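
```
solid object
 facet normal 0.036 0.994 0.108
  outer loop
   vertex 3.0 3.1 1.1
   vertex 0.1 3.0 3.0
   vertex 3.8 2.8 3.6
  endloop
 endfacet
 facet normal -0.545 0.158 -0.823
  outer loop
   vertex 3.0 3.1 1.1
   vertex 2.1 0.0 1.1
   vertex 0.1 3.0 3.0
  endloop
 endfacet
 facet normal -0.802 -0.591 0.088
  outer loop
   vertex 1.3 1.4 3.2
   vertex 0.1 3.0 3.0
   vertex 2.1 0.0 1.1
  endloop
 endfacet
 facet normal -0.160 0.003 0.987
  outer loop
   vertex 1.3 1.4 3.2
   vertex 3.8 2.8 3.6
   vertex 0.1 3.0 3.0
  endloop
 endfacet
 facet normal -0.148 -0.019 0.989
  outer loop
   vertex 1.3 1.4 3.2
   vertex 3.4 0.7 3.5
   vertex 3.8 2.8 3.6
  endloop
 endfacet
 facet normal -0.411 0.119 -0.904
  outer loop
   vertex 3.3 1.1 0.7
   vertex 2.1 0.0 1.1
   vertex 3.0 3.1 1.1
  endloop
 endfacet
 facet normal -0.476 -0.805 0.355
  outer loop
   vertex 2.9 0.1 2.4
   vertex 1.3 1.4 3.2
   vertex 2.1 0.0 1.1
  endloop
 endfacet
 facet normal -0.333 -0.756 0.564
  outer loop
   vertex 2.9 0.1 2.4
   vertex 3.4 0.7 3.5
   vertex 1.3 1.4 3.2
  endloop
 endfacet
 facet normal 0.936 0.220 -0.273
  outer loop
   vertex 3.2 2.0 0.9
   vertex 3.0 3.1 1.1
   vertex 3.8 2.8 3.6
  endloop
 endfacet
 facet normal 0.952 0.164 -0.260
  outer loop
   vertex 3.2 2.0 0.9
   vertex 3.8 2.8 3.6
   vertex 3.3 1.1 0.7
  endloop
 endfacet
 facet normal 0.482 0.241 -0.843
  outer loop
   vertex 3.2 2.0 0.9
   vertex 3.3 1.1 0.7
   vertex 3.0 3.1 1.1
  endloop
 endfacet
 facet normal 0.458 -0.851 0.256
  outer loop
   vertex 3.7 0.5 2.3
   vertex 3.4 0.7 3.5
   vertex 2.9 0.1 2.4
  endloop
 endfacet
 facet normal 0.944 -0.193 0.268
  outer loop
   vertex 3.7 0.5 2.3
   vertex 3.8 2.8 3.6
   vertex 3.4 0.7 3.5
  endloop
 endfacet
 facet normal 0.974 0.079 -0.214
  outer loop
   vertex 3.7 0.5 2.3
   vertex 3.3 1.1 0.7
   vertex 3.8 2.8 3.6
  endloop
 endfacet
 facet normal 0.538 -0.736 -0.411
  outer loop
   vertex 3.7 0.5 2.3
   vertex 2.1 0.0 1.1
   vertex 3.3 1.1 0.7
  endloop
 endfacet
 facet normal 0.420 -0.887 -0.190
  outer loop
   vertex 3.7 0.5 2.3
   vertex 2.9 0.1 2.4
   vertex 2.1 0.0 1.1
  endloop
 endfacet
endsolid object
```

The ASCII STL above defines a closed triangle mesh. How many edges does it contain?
24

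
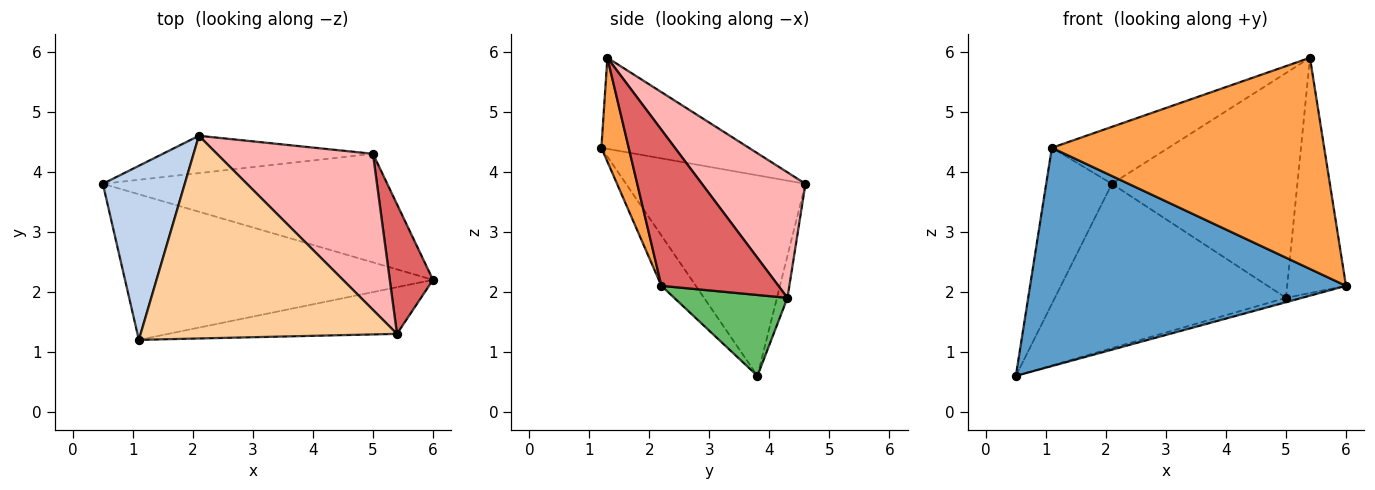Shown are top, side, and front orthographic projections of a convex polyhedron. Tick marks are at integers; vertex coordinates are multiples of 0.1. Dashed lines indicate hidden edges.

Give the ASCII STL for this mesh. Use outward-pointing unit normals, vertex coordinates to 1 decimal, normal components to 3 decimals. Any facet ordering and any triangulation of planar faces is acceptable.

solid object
 facet normal -0.090 -0.829 -0.553
  outer loop
   vertex 1.1 1.2 4.4
   vertex 0.5 3.8 0.6
   vertex 6.0 2.2 2.1
  endloop
 endfacet
 facet normal -0.877 0.321 0.358
  outer loop
   vertex 2.1 4.6 3.8
   vertex 0.5 3.8 0.6
   vertex 1.1 1.2 4.4
  endloop
 endfacet
 facet normal 0.098 -0.972 -0.215
  outer loop
   vertex 5.4 1.3 5.9
   vertex 1.1 1.2 4.4
   vertex 6.0 2.2 2.1
  endloop
 endfacet
 facet normal -0.324 0.256 0.911
  outer loop
   vertex 5.4 1.3 5.9
   vertex 2.1 4.6 3.8
   vertex 1.1 1.2 4.4
  endloop
 endfacet
 facet normal 0.273 0.039 -0.961
  outer loop
   vertex 5.0 4.3 1.9
   vertex 6.0 2.2 2.1
   vertex 0.5 3.8 0.6
  endloop
 endfacet
 facet normal -0.044 0.974 -0.221
  outer loop
   vertex 5.0 4.3 1.9
   vertex 0.5 3.8 0.6
   vertex 2.1 4.6 3.8
  endloop
 endfacet
 facet normal 0.867 0.436 0.240
  outer loop
   vertex 5.0 4.3 1.9
   vertex 5.4 1.3 5.9
   vertex 6.0 2.2 2.1
  endloop
 endfacet
 facet normal 0.417 0.747 0.518
  outer loop
   vertex 5.0 4.3 1.9
   vertex 2.1 4.6 3.8
   vertex 5.4 1.3 5.9
  endloop
 endfacet
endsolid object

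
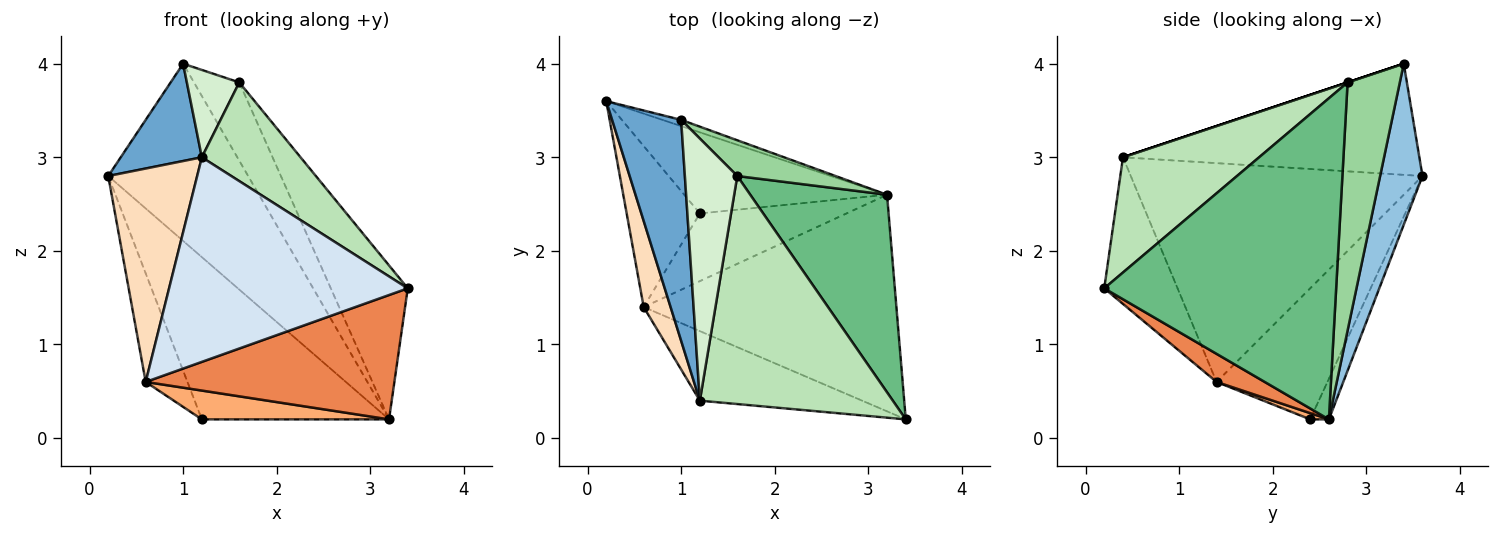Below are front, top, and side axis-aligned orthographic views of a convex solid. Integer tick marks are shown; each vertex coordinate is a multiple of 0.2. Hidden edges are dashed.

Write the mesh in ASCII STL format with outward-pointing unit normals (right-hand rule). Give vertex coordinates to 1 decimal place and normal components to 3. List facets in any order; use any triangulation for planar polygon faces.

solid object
 facet normal -0.827 -0.226 0.514
  outer loop
   vertex 1.2 0.4 3.0
   vertex 1.0 3.4 4.0
   vertex 0.2 3.6 2.8
  endloop
 endfacet
 facet normal 0.290 0.957 -0.034
  outer loop
   vertex 3.2 2.6 0.2
   vertex 0.2 3.6 2.8
   vertex 1.0 3.4 4.0
  endloop
 endfacet
 facet normal -0.089 0.891 -0.445
  outer loop
   vertex 3.2 2.6 0.2
   vertex 1.2 2.4 0.2
   vertex 0.2 3.6 2.8
  endloop
 endfacet
 facet normal -0.279 -0.909 -0.309
  outer loop
   vertex 0.6 1.4 0.6
   vertex 3.4 0.2 1.6
   vertex 1.2 0.4 3.0
  endloop
 endfacet
 facet normal 0.096 -0.496 -0.863
  outer loop
   vertex 0.6 1.4 0.6
   vertex 3.2 2.6 0.2
   vertex 3.4 0.2 1.6
  endloop
 endfacet
 facet normal 0.039 -0.391 -0.919
  outer loop
   vertex 0.6 1.4 0.6
   vertex 1.2 2.4 0.2
   vertex 3.2 2.6 0.2
  endloop
 endfacet
 facet normal -0.829 0.312 -0.463
  outer loop
   vertex 0.6 1.4 0.6
   vertex 0.2 3.6 2.8
   vertex 1.2 2.4 0.2
  endloop
 endfacet
 facet normal -0.950 -0.290 0.117
  outer loop
   vertex 0.6 1.4 0.6
   vertex 1.2 0.4 3.0
   vertex 0.2 3.6 2.8
  endloop
 endfacet
 facet normal 0.880 0.292 0.375
  outer loop
   vertex 1.6 2.8 3.8
   vertex 3.4 0.2 1.6
   vertex 3.2 2.6 0.2
  endloop
 endfacet
 facet normal 0.724 0.628 0.287
  outer loop
   vertex 1.6 2.8 3.8
   vertex 3.2 2.6 0.2
   vertex 1.0 3.4 4.0
  endloop
 endfacet
 facet normal 0.480 -0.348 0.805
  outer loop
   vertex 1.6 2.8 3.8
   vertex 1.2 0.4 3.0
   vertex 3.4 0.2 1.6
  endloop
 endfacet
 facet normal 0.000 -0.316 0.949
  outer loop
   vertex 1.6 2.8 3.8
   vertex 1.0 3.4 4.0
   vertex 1.2 0.4 3.0
  endloop
 endfacet
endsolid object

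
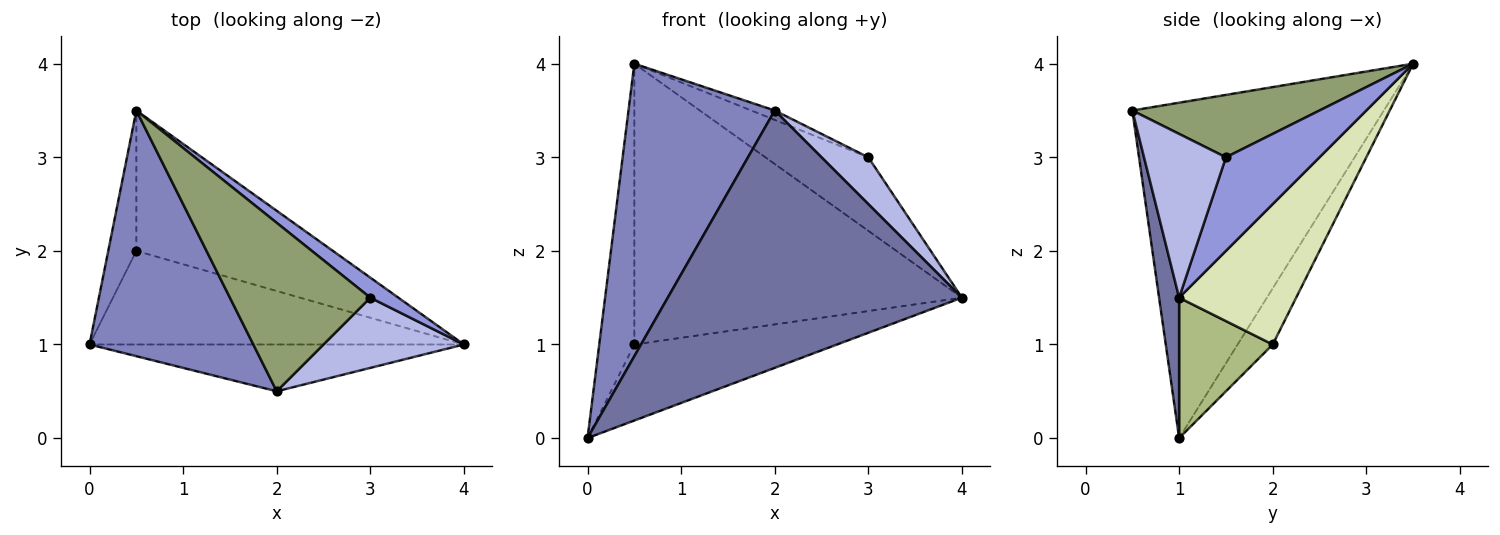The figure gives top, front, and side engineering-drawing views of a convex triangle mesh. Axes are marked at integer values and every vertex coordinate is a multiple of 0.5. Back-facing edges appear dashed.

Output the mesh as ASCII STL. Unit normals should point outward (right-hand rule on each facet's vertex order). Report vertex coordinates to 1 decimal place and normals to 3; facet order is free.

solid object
 facet normal 0.067 -0.982 -0.178
  outer loop
   vertex 2.0 0.5 3.5
   vertex 0.0 1.0 0.0
   vertex 4.0 1.0 1.5
  endloop
 endfacet
 facet normal -0.796 -0.463 0.389
  outer loop
   vertex 2.0 0.5 3.5
   vertex 0.5 3.5 4.0
   vertex 0.0 1.0 0.0
  endloop
 endfacet
 facet normal 0.659 0.725 0.198
  outer loop
   vertex 3.0 1.5 3.0
   vertex 4.0 1.0 1.5
   vertex 0.5 3.5 4.0
  endloop
 endfacet
 facet normal 0.697 -0.398 0.597
  outer loop
   vertex 3.0 1.5 3.0
   vertex 2.0 0.5 3.5
   vertex 4.0 1.0 1.5
  endloop
 endfacet
 facet normal 0.406 0.051 0.913
  outer loop
   vertex 3.0 1.5 3.0
   vertex 0.5 3.5 4.0
   vertex 2.0 0.5 3.5
  endloop
 endfacet
 facet normal 0.279 0.605 -0.745
  outer loop
   vertex 0.5 2.0 1.0
   vertex 4.0 1.0 1.5
   vertex 0.0 1.0 0.0
  endloop
 endfacet
 facet normal -0.667 0.667 -0.333
  outer loop
   vertex 0.5 2.0 1.0
   vertex 0.0 1.0 0.0
   vertex 0.5 3.5 4.0
  endloop
 endfacet
 facet normal 0.304 0.852 -0.426
  outer loop
   vertex 0.5 2.0 1.0
   vertex 0.5 3.5 4.0
   vertex 4.0 1.0 1.5
  endloop
 endfacet
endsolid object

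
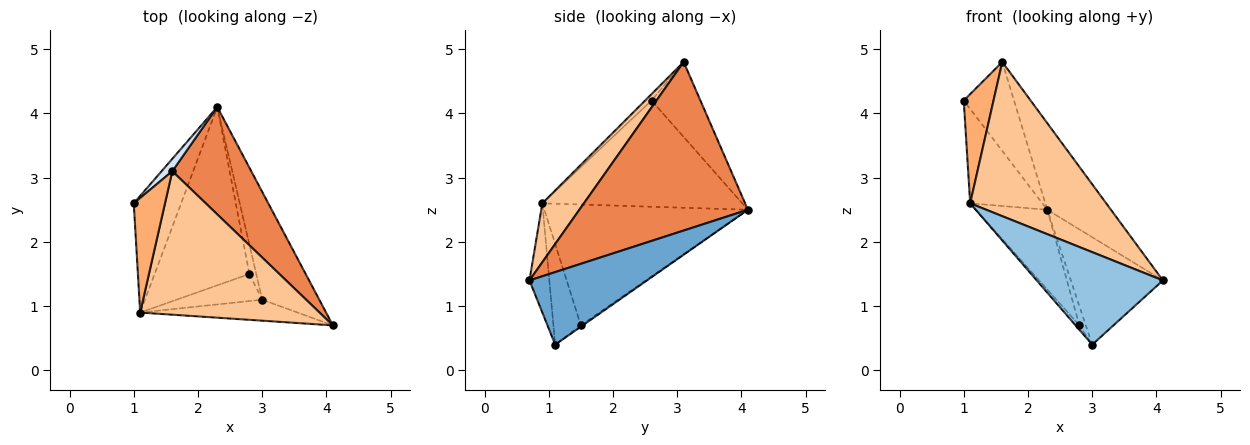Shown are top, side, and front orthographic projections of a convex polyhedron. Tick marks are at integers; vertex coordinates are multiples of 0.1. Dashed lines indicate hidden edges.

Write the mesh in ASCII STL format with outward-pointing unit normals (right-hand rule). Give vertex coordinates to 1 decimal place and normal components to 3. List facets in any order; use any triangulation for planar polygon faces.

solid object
 facet normal 0.669 0.525 -0.526
  outer loop
   vertex 3.0 1.1 0.4
   vertex 2.3 4.1 2.5
   vertex 4.1 0.7 1.4
  endloop
 endfacet
 facet normal -0.152 -0.964 -0.219
  outer loop
   vertex 1.1 0.9 2.6
   vertex 3.0 1.1 0.4
   vertex 4.1 0.7 1.4
  endloop
 endfacet
 facet normal -0.867 0.313 -0.387
  outer loop
   vertex 1.1 0.9 2.6
   vertex 1.0 2.6 4.2
   vertex 2.3 4.1 2.5
  endloop
 endfacet
 facet normal -0.694 0.713 0.099
  outer loop
   vertex 1.6 3.1 4.8
   vertex 2.3 4.1 2.5
   vertex 1.0 2.6 4.2
  endloop
 endfacet
 facet normal 0.857 0.324 0.401
  outer loop
   vertex 1.6 3.1 4.8
   vertex 4.1 0.7 1.4
   vertex 2.3 4.1 2.5
  endloop
 endfacet
 facet normal -0.147 -0.682 0.716
  outer loop
   vertex 1.6 3.1 4.8
   vertex 1.0 2.6 4.2
   vertex 1.1 0.9 2.6
  endloop
 endfacet
 facet normal 0.218 -0.714 0.665
  outer loop
   vertex 1.6 3.1 4.8
   vertex 1.1 0.9 2.6
   vertex 4.1 0.7 1.4
  endloop
 endfacet
 facet normal -0.155 0.542 -0.826
  outer loop
   vertex 2.8 1.5 0.7
   vertex 2.3 4.1 2.5
   vertex 3.0 1.1 0.4
  endloop
 endfacet
 facet normal -0.759 0.266 -0.595
  outer loop
   vertex 2.8 1.5 0.7
   vertex 1.1 0.9 2.6
   vertex 2.3 4.1 2.5
  endloop
 endfacet
 facet normal -0.757 0.105 -0.645
  outer loop
   vertex 2.8 1.5 0.7
   vertex 3.0 1.1 0.4
   vertex 1.1 0.9 2.6
  endloop
 endfacet
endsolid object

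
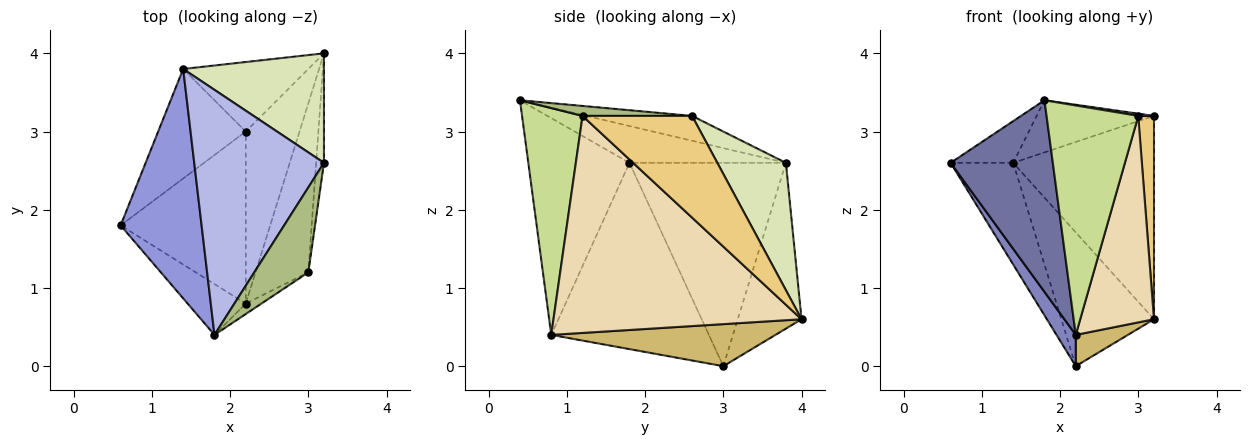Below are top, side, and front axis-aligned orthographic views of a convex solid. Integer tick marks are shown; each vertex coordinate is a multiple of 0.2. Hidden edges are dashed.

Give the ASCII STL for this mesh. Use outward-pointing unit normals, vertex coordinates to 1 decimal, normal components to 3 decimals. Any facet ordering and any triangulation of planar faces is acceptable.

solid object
 facet normal -0.691 -0.698 -0.185
  outer loop
   vertex 2.2 0.8 0.4
   vertex 1.8 0.4 3.4
   vertex 0.6 1.8 2.6
  endloop
 endfacet
 facet normal -0.826 -0.101 -0.555
  outer loop
   vertex 2.2 0.8 0.4
   vertex 0.6 1.8 2.6
   vertex 2.2 3.0 0.0
  endloop
 endfacet
 facet normal -0.408 0.163 0.898
  outer loop
   vertex 1.4 3.8 2.6
   vertex 0.6 1.8 2.6
   vertex 1.8 0.4 3.4
  endloop
 endfacet
 facet normal -0.184 0.205 0.961
  outer loop
   vertex 1.4 3.8 2.6
   vertex 1.8 0.4 3.4
   vertex 3.2 2.6 3.2
  endloop
 endfacet
 facet normal -0.862 0.345 -0.371
  outer loop
   vertex 1.4 3.8 2.6
   vertex 2.2 3.0 0.0
   vertex 0.6 1.8 2.6
  endloop
 endfacet
 facet normal 0.181 -0.026 0.983
  outer loop
   vertex 3.0 1.2 3.2
   vertex 3.2 2.6 3.2
   vertex 1.8 0.4 3.4
  endloop
 endfacet
 facet normal 0.550 -0.834 -0.038
  outer loop
   vertex 3.0 1.2 3.2
   vertex 1.8 0.4 3.4
   vertex 2.2 0.8 0.4
  endloop
 endfacet
 facet normal 0.394 0.809 0.436
  outer loop
   vertex 3.2 4.0 0.6
   vertex 1.4 3.8 2.6
   vertex 3.2 2.6 3.2
  endloop
 endfacet
 facet normal -0.521 0.757 -0.393
  outer loop
   vertex 3.2 4.0 0.6
   vertex 2.2 3.0 0.0
   vertex 1.4 3.8 2.6
  endloop
 endfacet
 facet normal 0.610 -0.142 -0.780
  outer loop
   vertex 3.2 4.0 0.6
   vertex 2.2 0.8 0.4
   vertex 2.2 3.0 0.0
  endloop
 endfacet
 facet normal 0.987 -0.141 -0.076
  outer loop
   vertex 3.2 4.0 0.6
   vertex 3.2 2.6 3.2
   vertex 3.0 1.2 3.2
  endloop
 endfacet
 facet normal 0.933 -0.278 -0.227
  outer loop
   vertex 3.2 4.0 0.6
   vertex 3.0 1.2 3.2
   vertex 2.2 0.8 0.4
  endloop
 endfacet
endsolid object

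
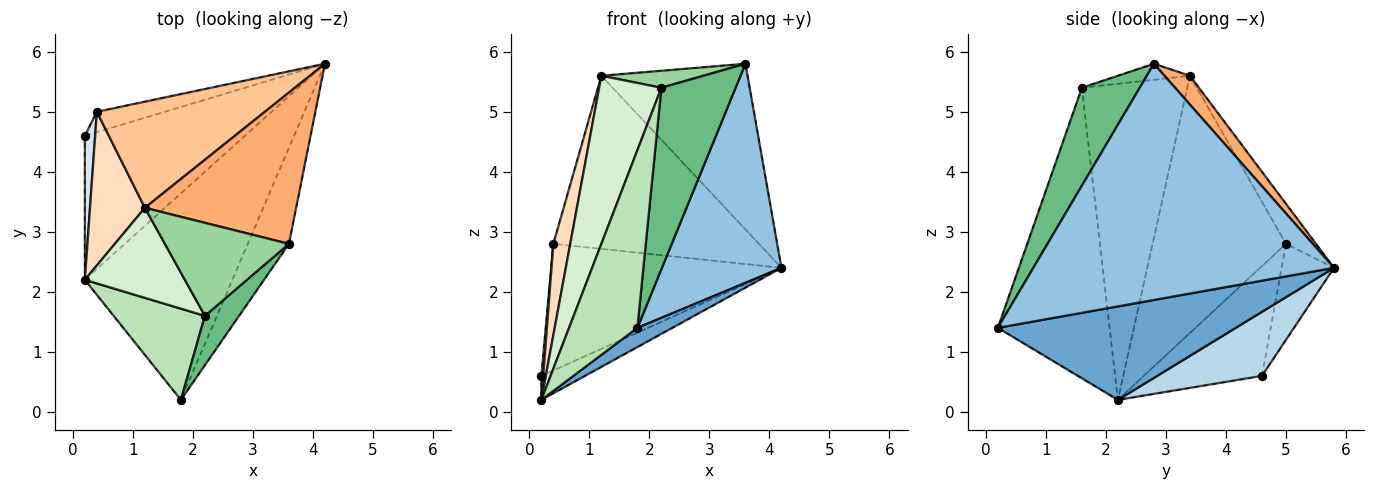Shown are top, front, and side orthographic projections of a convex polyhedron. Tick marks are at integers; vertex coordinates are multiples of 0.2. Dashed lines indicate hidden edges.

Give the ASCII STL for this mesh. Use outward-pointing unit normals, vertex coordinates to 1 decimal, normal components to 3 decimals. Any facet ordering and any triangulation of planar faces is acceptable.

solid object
 facet normal 0.534 -0.078 -0.842
  outer loop
   vertex 1.8 0.2 1.4
   vertex 0.2 2.2 0.2
   vertex 4.2 5.8 2.4
  endloop
 endfacet
 facet normal 0.917 -0.365 -0.160
  outer loop
   vertex 3.6 2.8 5.8
   vertex 1.8 0.2 1.4
   vertex 4.2 5.8 2.4
  endloop
 endfacet
 facet normal 0.367 0.153 -0.918
  outer loop
   vertex 0.2 4.6 0.6
   vertex 4.2 5.8 2.4
   vertex 0.2 2.2 0.2
  endloop
 endfacet
 facet normal -0.996 -0.016 0.093
  outer loop
   vertex 0.2 4.6 0.6
   vertex 0.2 2.2 0.2
   vertex 0.4 5.0 2.8
  endloop
 endfacet
 facet normal -0.219 0.963 -0.155
  outer loop
   vertex 0.2 4.6 0.6
   vertex 0.4 5.0 2.8
   vertex 4.2 5.8 2.4
  endloop
 endfacet
 facet normal 0.127 0.732 0.669
  outer loop
   vertex 1.2 3.4 5.6
   vertex 3.6 2.8 5.8
   vertex 4.2 5.8 2.4
  endloop
 endfacet
 facet normal -0.124 0.846 0.519
  outer loop
   vertex 1.2 3.4 5.6
   vertex 4.2 5.8 2.4
   vertex 0.4 5.0 2.8
  endloop
 endfacet
 facet normal -0.971 -0.123 0.207
  outer loop
   vertex 1.2 3.4 5.6
   vertex 0.4 5.0 2.8
   vertex 0.2 2.2 0.2
  endloop
 endfacet
 facet normal 0.601 -0.771 0.210
  outer loop
   vertex 2.2 1.6 5.4
   vertex 1.8 0.2 1.4
   vertex 3.6 2.8 5.8
  endloop
 endfacet
 facet normal -0.126 -0.178 0.976
  outer loop
   vertex 2.2 1.6 5.4
   vertex 3.6 2.8 5.8
   vertex 1.2 3.4 5.6
  endloop
 endfacet
 facet normal -0.824 -0.504 0.259
  outer loop
   vertex 2.2 1.6 5.4
   vertex 0.2 2.2 0.2
   vertex 1.8 0.2 1.4
  endloop
 endfacet
 facet normal -0.831 -0.491 0.263
  outer loop
   vertex 2.2 1.6 5.4
   vertex 1.2 3.4 5.6
   vertex 0.2 2.2 0.2
  endloop
 endfacet
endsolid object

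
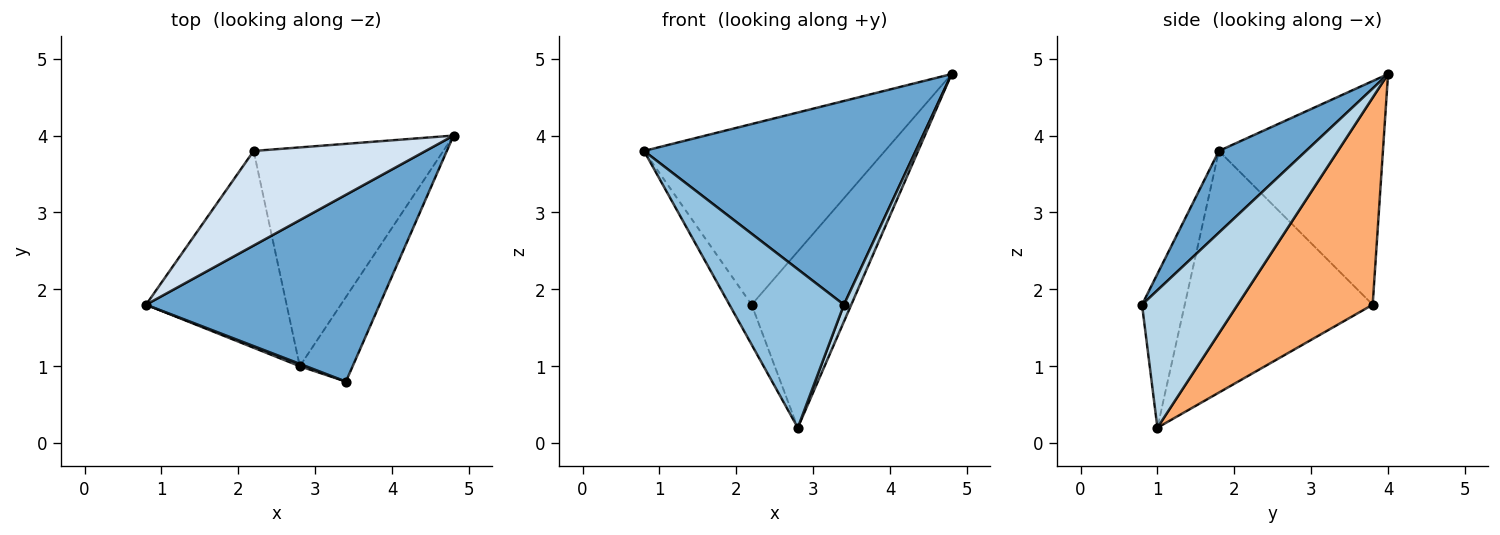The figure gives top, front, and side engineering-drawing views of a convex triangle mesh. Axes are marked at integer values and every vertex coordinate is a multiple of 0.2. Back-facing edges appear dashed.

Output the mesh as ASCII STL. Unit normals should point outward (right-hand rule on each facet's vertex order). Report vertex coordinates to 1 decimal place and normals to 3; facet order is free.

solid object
 facet normal 0.230 -0.717 0.658
  outer loop
   vertex 3.4 0.8 1.8
   vertex 4.8 4.0 4.8
   vertex 0.8 1.8 3.8
  endloop
 endfacet
 facet normal -0.350 -0.937 0.014
  outer loop
   vertex 2.8 1.0 0.2
   vertex 3.4 0.8 1.8
   vertex 0.8 1.8 3.8
  endloop
 endfacet
 facet normal 0.931 -0.072 -0.358
  outer loop
   vertex 2.8 1.0 0.2
   vertex 4.8 4.0 4.8
   vertex 3.4 0.8 1.8
  endloop
 endfacet
 facet normal -0.517 0.759 0.397
  outer loop
   vertex 2.2 3.8 1.8
   vertex 0.8 1.8 3.8
   vertex 4.8 4.0 4.8
  endloop
 endfacet
 facet normal -0.860 0.102 -0.500
  outer loop
   vertex 2.2 3.8 1.8
   vertex 2.8 1.0 0.2
   vertex 0.8 1.8 3.8
  endloop
 endfacet
 facet normal 0.648 0.478 -0.593
  outer loop
   vertex 2.2 3.8 1.8
   vertex 4.8 4.0 4.8
   vertex 2.8 1.0 0.2
  endloop
 endfacet
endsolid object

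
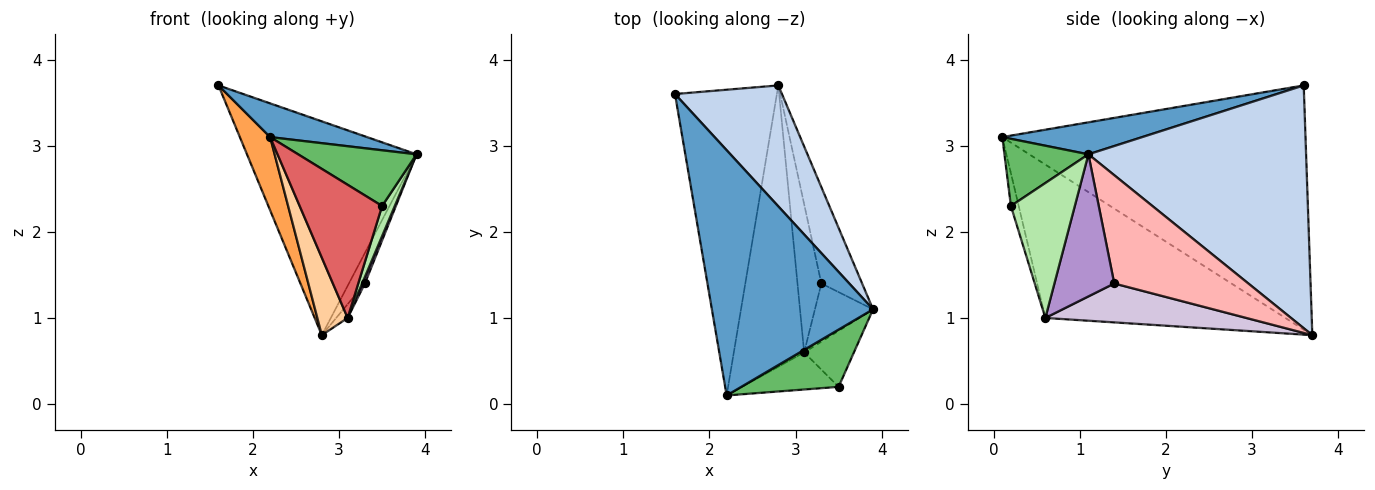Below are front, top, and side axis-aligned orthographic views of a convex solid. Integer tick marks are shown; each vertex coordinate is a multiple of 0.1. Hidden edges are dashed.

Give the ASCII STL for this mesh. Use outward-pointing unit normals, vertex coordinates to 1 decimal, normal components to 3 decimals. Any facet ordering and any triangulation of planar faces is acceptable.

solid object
 facet normal 0.193 -0.134 0.972
  outer loop
   vertex 2.2 0.1 3.1
   vertex 3.9 1.1 2.9
   vertex 1.6 3.6 3.7
  endloop
 endfacet
 facet normal 0.745 0.580 0.328
  outer loop
   vertex 2.8 3.7 0.8
   vertex 1.6 3.6 3.7
   vertex 3.9 1.1 2.9
  endloop
 endfacet
 facet normal -0.919 -0.092 -0.383
  outer loop
   vertex 2.8 3.7 0.8
   vertex 2.2 0.1 3.1
   vertex 1.6 3.6 3.7
  endloop
 endfacet
 facet normal -0.903 -0.114 -0.414
  outer loop
   vertex 3.1 0.6 1.0
   vertex 2.2 0.1 3.1
   vertex 2.8 3.7 0.8
  endloop
 endfacet
 facet normal 0.443 -0.625 0.642
  outer loop
   vertex 3.5 0.2 2.3
   vertex 3.9 1.1 2.9
   vertex 2.2 0.1 3.1
  endloop
 endfacet
 facet normal 0.922 -0.183 -0.340
  outer loop
   vertex 3.5 0.2 2.3
   vertex 3.1 0.6 1.0
   vertex 3.9 1.1 2.9
  endloop
 endfacet
 facet normal -0.091 -0.959 -0.267
  outer loop
   vertex 3.5 0.2 2.3
   vertex 2.2 0.1 3.1
   vertex 3.1 0.6 1.0
  endloop
 endfacet
 facet normal 0.930 0.111 -0.350
  outer loop
   vertex 3.3 1.4 1.4
   vertex 2.8 3.7 0.8
   vertex 3.9 1.1 2.9
  endloop
 endfacet
 facet normal 0.925 -0.042 -0.378
  outer loop
   vertex 3.3 1.4 1.4
   vertex 3.9 1.1 2.9
   vertex 3.1 0.6 1.0
  endloop
 endfacet
 facet normal 0.851 0.049 -0.523
  outer loop
   vertex 3.3 1.4 1.4
   vertex 3.1 0.6 1.0
   vertex 2.8 3.7 0.8
  endloop
 endfacet
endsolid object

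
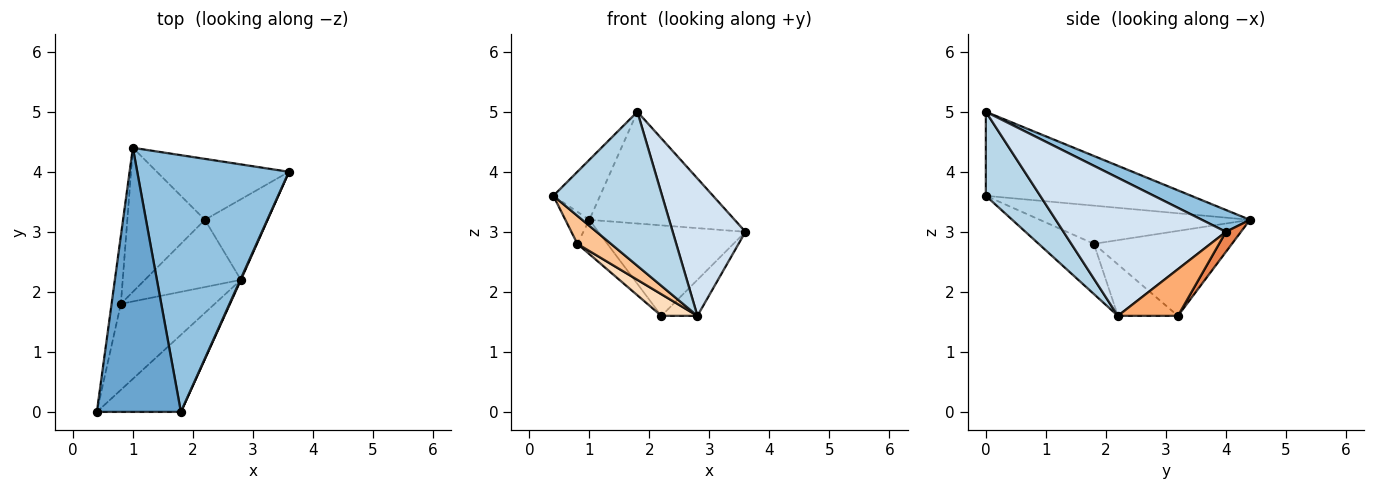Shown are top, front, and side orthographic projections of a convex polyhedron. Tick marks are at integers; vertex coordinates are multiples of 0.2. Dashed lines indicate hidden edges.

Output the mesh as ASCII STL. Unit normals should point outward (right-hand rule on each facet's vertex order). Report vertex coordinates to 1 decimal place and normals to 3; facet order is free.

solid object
 facet normal -0.698 0.159 0.698
  outer loop
   vertex 1.8 0.0 5.0
   vertex 1.0 4.4 3.2
   vertex 0.4 0.0 3.6
  endloop
 endfacet
 facet normal 0.131 0.396 0.909
  outer loop
   vertex 1.8 0.0 5.0
   vertex 3.6 4.0 3.0
   vertex 1.0 4.4 3.2
  endloop
 endfacet
 facet normal 0.408 -0.816 -0.408
  outer loop
   vertex 1.8 0.0 5.0
   vertex 0.4 0.0 3.6
   vertex 2.8 2.2 1.6
  endloop
 endfacet
 facet normal 0.913 -0.409 0.004
  outer loop
   vertex 1.8 0.0 5.0
   vertex 2.8 2.2 1.6
   vertex 3.6 4.0 3.0
  endloop
 endfacet
 facet normal 0.084 0.826 -0.557
  outer loop
   vertex 2.2 3.2 1.6
   vertex 1.0 4.4 3.2
   vertex 3.6 4.0 3.0
  endloop
 endfacet
 facet normal 0.562 0.337 -0.755
  outer loop
   vertex 2.2 3.2 1.6
   vertex 3.6 4.0 3.0
   vertex 2.8 2.2 1.6
  endloop
 endfacet
 facet normal -0.453 -0.276 -0.848
  outer loop
   vertex 0.8 1.8 2.8
   vertex 2.8 2.2 1.6
   vertex 0.4 0.0 3.6
  endloop
 endfacet
 facet normal -0.454 -0.273 -0.848
  outer loop
   vertex 0.8 1.8 2.8
   vertex 2.2 3.2 1.6
   vertex 2.8 2.2 1.6
  endloop
 endfacet
 facet normal -0.966 0.110 -0.235
  outer loop
   vertex 0.8 1.8 2.8
   vertex 0.4 0.0 3.6
   vertex 1.0 4.4 3.2
  endloop
 endfacet
 facet normal -0.729 0.159 -0.666
  outer loop
   vertex 0.8 1.8 2.8
   vertex 1.0 4.4 3.2
   vertex 2.2 3.2 1.6
  endloop
 endfacet
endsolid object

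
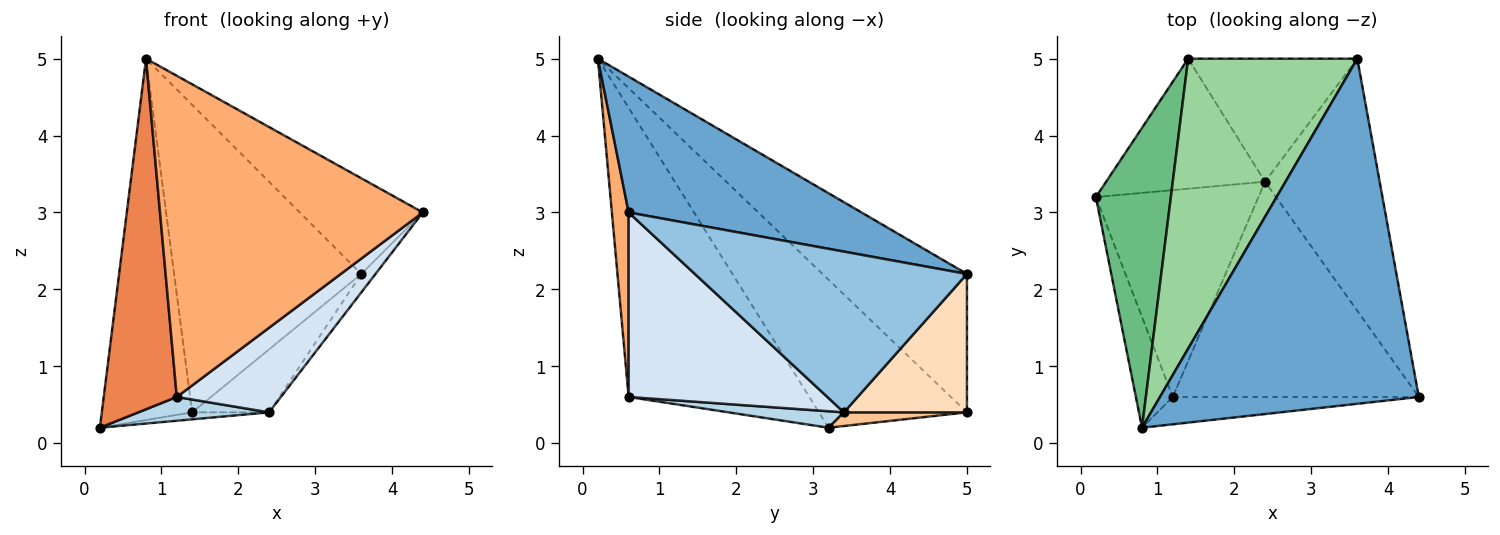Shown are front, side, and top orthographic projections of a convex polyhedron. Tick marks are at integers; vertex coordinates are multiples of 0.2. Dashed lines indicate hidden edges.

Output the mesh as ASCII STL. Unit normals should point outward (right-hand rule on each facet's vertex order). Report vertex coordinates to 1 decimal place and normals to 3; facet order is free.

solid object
 facet normal 0.451 0.238 0.860
  outer loop
   vertex 0.8 0.2 5.0
   vertex 4.4 0.6 3.0
   vertex 3.6 5.0 2.2
  endloop
 endfacet
 facet normal 0.813 0.042 -0.580
  outer loop
   vertex 2.4 3.4 0.4
   vertex 3.6 5.0 2.2
   vertex 4.4 0.6 3.0
  endloop
 endfacet
 facet normal 0.100 -0.114 -0.988
  outer loop
   vertex 1.2 0.6 0.6
   vertex 0.2 3.2 0.2
   vertex 2.4 3.4 0.4
  endloop
 endfacet
 facet normal 0.572 -0.300 -0.763
  outer loop
   vertex 1.2 0.6 0.6
   vertex 2.4 3.4 0.4
   vertex 4.4 0.6 3.0
  endloop
 endfacet
 facet normal -0.921 -0.372 -0.118
  outer loop
   vertex 1.2 0.6 0.6
   vertex 0.8 0.2 5.0
   vertex 0.2 3.2 0.2
  endloop
 endfacet
 facet normal 0.063 -0.994 -0.085
  outer loop
   vertex 1.2 0.6 0.6
   vertex 4.4 0.6 3.0
   vertex 0.8 0.2 5.0
  endloop
 endfacet
 facet normal 0.086 0.053 -0.995
  outer loop
   vertex 1.4 5.0 0.4
   vertex 2.4 3.4 0.4
   vertex 0.2 3.2 0.2
  endloop
 endfacet
 facet normal 0.589 0.368 -0.720
  outer loop
   vertex 1.4 5.0 0.4
   vertex 3.6 5.0 2.2
   vertex 2.4 3.4 0.4
  endloop
 endfacet
 facet normal -0.783 0.478 0.397
  outer loop
   vertex 1.4 5.0 0.4
   vertex 0.2 3.2 0.2
   vertex 0.8 0.2 5.0
  endloop
 endfacet
 facet normal -0.489 0.634 0.598
  outer loop
   vertex 1.4 5.0 0.4
   vertex 0.8 0.2 5.0
   vertex 3.6 5.0 2.2
  endloop
 endfacet
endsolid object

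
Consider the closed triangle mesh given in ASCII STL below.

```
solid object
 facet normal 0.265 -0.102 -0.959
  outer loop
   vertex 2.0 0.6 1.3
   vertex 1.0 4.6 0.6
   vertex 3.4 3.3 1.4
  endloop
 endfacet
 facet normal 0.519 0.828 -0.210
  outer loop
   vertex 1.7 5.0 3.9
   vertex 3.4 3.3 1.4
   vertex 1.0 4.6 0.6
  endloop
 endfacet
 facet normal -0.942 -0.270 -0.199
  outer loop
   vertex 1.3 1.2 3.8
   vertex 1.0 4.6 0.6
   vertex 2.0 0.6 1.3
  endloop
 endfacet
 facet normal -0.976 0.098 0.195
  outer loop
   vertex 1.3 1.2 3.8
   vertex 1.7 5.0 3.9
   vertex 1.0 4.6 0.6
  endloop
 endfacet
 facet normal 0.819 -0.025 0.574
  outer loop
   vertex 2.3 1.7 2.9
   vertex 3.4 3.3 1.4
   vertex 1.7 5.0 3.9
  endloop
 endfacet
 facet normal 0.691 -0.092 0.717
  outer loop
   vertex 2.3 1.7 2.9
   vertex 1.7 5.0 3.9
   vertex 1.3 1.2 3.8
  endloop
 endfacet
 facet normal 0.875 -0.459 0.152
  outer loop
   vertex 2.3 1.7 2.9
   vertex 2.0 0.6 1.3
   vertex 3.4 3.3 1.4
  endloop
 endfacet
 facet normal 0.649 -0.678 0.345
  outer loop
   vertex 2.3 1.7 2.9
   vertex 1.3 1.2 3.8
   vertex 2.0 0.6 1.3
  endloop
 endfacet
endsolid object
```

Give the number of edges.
12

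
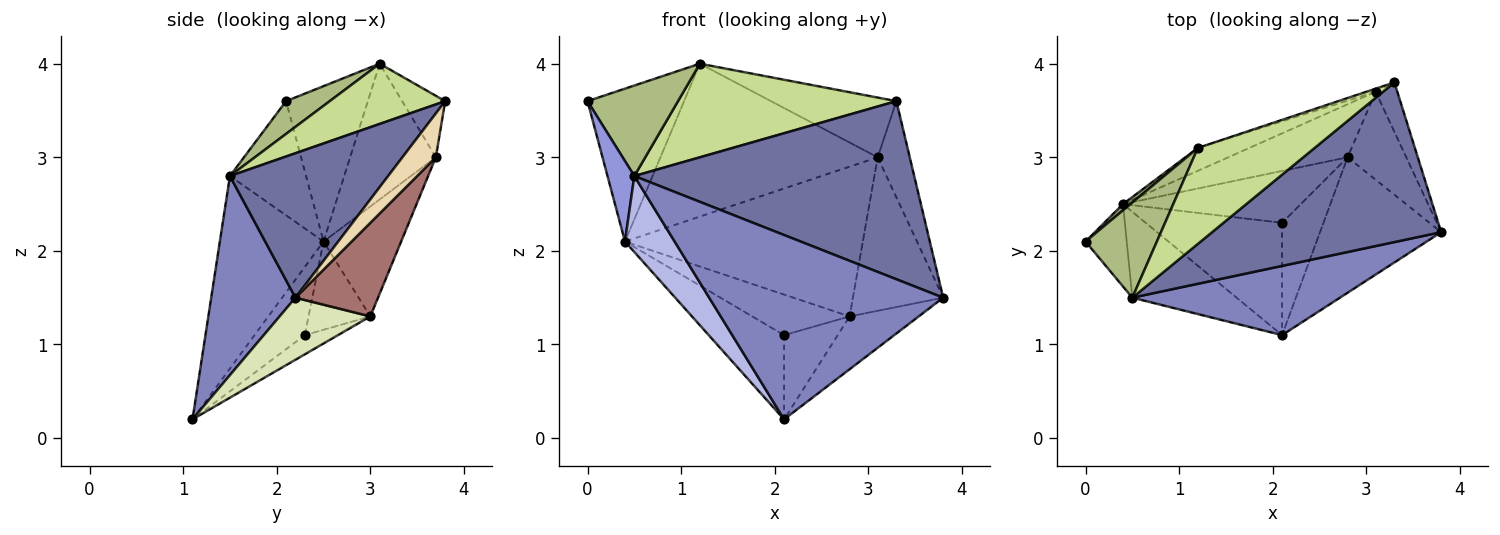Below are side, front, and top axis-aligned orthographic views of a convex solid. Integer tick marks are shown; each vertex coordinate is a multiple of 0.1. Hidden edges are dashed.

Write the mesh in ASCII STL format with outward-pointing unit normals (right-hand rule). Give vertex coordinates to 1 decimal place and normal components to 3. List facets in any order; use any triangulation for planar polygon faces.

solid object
 facet normal 0.388 -0.686 0.615
  outer loop
   vertex 0.5 1.5 2.8
   vertex 3.8 2.2 1.5
   vertex 3.3 3.8 3.6
  endloop
 endfacet
 facet normal 0.319 -0.887 0.333
  outer loop
   vertex 0.5 1.5 2.8
   vertex 2.1 1.1 0.2
   vertex 3.8 2.2 1.5
  endloop
 endfacet
 facet normal -0.893 -0.315 -0.322
  outer loop
   vertex 0.5 1.5 2.8
   vertex 0.0 2.1 3.6
   vertex 0.4 2.5 2.1
  endloop
 endfacet
 facet normal -0.810 -0.388 -0.439
  outer loop
   vertex 0.5 1.5 2.8
   vertex 0.4 2.5 2.1
   vertex 2.1 1.1 0.2
  endloop
 endfacet
 facet normal -0.646 0.763 0.031
  outer loop
   vertex 1.2 3.1 4.0
   vertex 0.4 2.5 2.1
   vertex 0.0 2.1 3.6
  endloop
 endfacet
 facet normal 0.316 -0.654 0.688
  outer loop
   vertex 1.2 3.1 4.0
   vertex 0.0 2.1 3.6
   vertex 0.5 1.5 2.8
  endloop
 endfacet
 facet normal 0.346 -0.655 0.671
  outer loop
   vertex 1.2 3.1 4.0
   vertex 0.5 1.5 2.8
   vertex 3.3 3.8 3.6
  endloop
 endfacet
 facet normal 0.431 0.328 -0.841
  outer loop
   vertex 2.8 3.0 1.3
   vertex 3.8 2.2 1.5
   vertex 2.1 1.1 0.2
  endloop
 endfacet
 facet normal -0.294 0.901 -0.319
  outer loop
   vertex 3.1 3.7 3.0
   vertex 2.8 3.0 1.3
   vertex 0.4 2.5 2.1
  endloop
 endfacet
 facet normal -0.324 0.945 -0.049
  outer loop
   vertex 3.1 3.7 3.0
   vertex 1.2 3.1 4.0
   vertex 3.3 3.8 3.6
  endloop
 endfacet
 facet normal -0.364 0.921 -0.138
  outer loop
   vertex 3.1 3.7 3.0
   vertex 0.4 2.5 2.1
   vertex 1.2 3.1 4.0
  endloop
 endfacet
 facet normal 0.680 0.652 -0.335
  outer loop
   vertex 3.1 3.7 3.0
   vertex 3.3 3.8 3.6
   vertex 3.8 2.2 1.5
  endloop
 endfacet
 facet normal 0.622 0.680 -0.390
  outer loop
   vertex 3.1 3.7 3.0
   vertex 3.8 2.2 1.5
   vertex 2.8 3.0 1.3
  endloop
 endfacet
 facet normal -0.371 0.557 -0.743
  outer loop
   vertex 2.1 2.3 1.1
   vertex 2.1 1.1 0.2
   vertex 0.4 2.5 2.1
  endloop
 endfacet
 facet normal -0.348 0.562 -0.750
  outer loop
   vertex 2.1 2.3 1.1
   vertex 2.8 3.0 1.3
   vertex 2.1 1.1 0.2
  endloop
 endfacet
 facet normal -0.364 0.574 -0.734
  outer loop
   vertex 2.1 2.3 1.1
   vertex 0.4 2.5 2.1
   vertex 2.8 3.0 1.3
  endloop
 endfacet
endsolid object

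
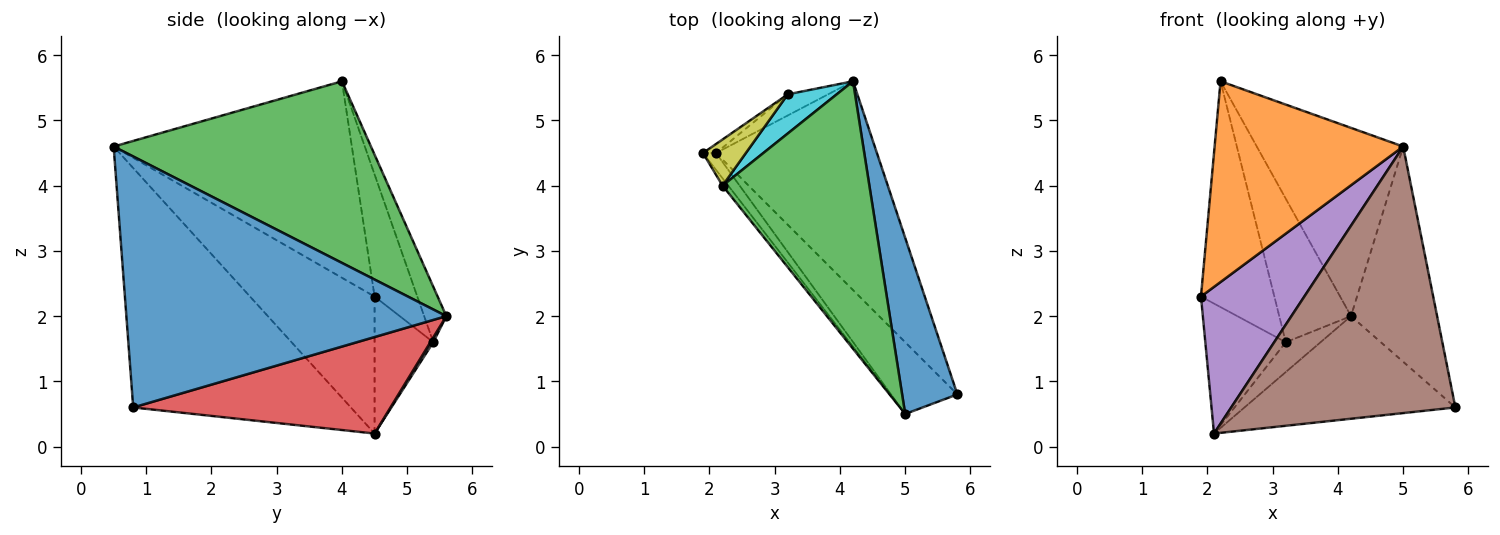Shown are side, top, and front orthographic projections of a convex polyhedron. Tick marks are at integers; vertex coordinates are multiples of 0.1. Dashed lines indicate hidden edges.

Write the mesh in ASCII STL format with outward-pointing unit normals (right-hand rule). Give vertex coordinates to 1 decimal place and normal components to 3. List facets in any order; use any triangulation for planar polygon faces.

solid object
 facet normal 0.945 0.254 0.208
  outer loop
   vertex 5.0 0.5 4.6
   vertex 5.8 0.8 0.6
   vertex 4.2 5.6 2.0
  endloop
 endfacet
 facet normal -0.784 -0.621 -0.023
  outer loop
   vertex 2.2 4.0 5.6
   vertex 1.9 4.5 2.3
   vertex 5.0 0.5 4.6
  endloop
 endfacet
 facet normal 0.711 0.405 0.575
  outer loop
   vertex 2.2 4.0 5.6
   vertex 5.0 0.5 4.6
   vertex 4.2 5.6 2.0
  endloop
 endfacet
 facet normal 0.474 0.388 -0.790
  outer loop
   vertex 2.1 4.5 0.2
   vertex 4.2 5.6 2.0
   vertex 5.8 0.8 0.6
  endloop
 endfacet
 facet normal -0.768 -0.637 -0.073
  outer loop
   vertex 2.1 4.5 0.2
   vertex 5.0 0.5 4.6
   vertex 1.9 4.5 2.3
  endloop
 endfacet
 facet normal -0.684 -0.704 -0.190
  outer loop
   vertex 2.1 4.5 0.2
   vertex 5.8 0.8 0.6
   vertex 5.0 0.5 4.6
  endloop
 endfacet
 facet normal -0.589 0.807 -0.056
  outer loop
   vertex 3.2 5.4 1.6
   vertex 2.1 4.5 0.2
   vertex 1.9 4.5 2.3
  endloop
 endfacet
 facet normal 0.068 0.814 -0.577
  outer loop
   vertex 3.2 5.4 1.6
   vertex 4.2 5.6 2.0
   vertex 2.1 4.5 0.2
  endloop
 endfacet
 facet normal -0.495 0.851 0.174
  outer loop
   vertex 3.2 5.4 1.6
   vertex 1.9 4.5 2.3
   vertex 2.2 4.0 5.6
  endloop
 endfacet
 facet normal -0.286 0.925 0.252
  outer loop
   vertex 3.2 5.4 1.6
   vertex 2.2 4.0 5.6
   vertex 4.2 5.6 2.0
  endloop
 endfacet
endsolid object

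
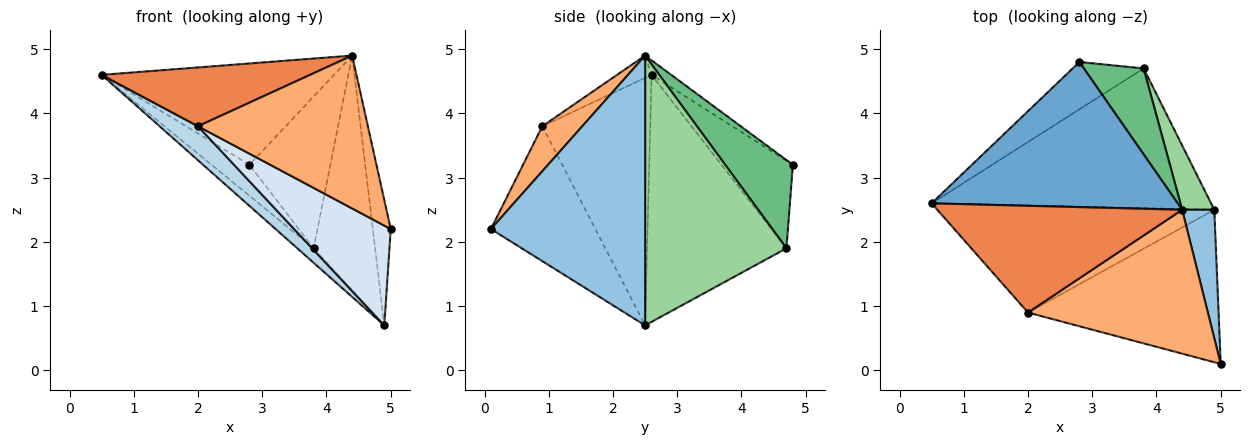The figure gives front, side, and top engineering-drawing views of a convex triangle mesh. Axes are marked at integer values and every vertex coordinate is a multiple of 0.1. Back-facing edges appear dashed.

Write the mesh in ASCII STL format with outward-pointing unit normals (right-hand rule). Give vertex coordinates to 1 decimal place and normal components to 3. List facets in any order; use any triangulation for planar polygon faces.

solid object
 facet normal -0.048 0.572 0.819
  outer loop
   vertex 4.4 2.5 4.9
   vertex 2.8 4.8 3.2
   vertex 0.5 2.6 4.6
  endloop
 endfacet
 facet normal 0.986 0.114 0.117
  outer loop
   vertex 4.9 2.5 0.7
   vertex 4.4 2.5 4.9
   vertex 5.0 0.1 2.2
  endloop
 endfacet
 facet normal -0.648 -0.231 -0.726
  outer loop
   vertex 2.0 0.9 3.8
   vertex 0.5 2.6 4.6
   vertex 4.9 2.5 0.7
  endloop
 endfacet
 facet normal -0.510 -0.471 -0.720
  outer loop
   vertex 2.0 0.9 3.8
   vertex 4.9 2.5 0.7
   vertex 5.0 0.1 2.2
  endloop
 endfacet
 facet normal -0.079 -0.481 0.873
  outer loop
   vertex 2.0 0.9 3.8
   vertex 4.4 2.5 4.9
   vertex 0.5 2.6 4.6
  endloop
 endfacet
 facet normal 0.169 -0.718 0.676
  outer loop
   vertex 2.0 0.9 3.8
   vertex 5.0 0.1 2.2
   vertex 4.4 2.5 4.9
  endloop
 endfacet
 facet normal -0.719 0.381 -0.582
  outer loop
   vertex 3.8 4.7 1.9
   vertex 0.5 2.6 4.6
   vertex 2.8 4.8 3.2
  endloop
 endfacet
 facet normal -0.660 0.077 -0.747
  outer loop
   vertex 3.8 4.7 1.9
   vertex 4.9 2.5 0.7
   vertex 0.5 2.6 4.6
  endloop
 endfacet
 facet normal 0.588 0.704 0.398
  outer loop
   vertex 3.8 4.7 1.9
   vertex 2.8 4.8 3.2
   vertex 4.4 2.5 4.9
  endloop
 endfacet
 facet normal 0.912 0.397 0.109
  outer loop
   vertex 3.8 4.7 1.9
   vertex 4.4 2.5 4.9
   vertex 4.9 2.5 0.7
  endloop
 endfacet
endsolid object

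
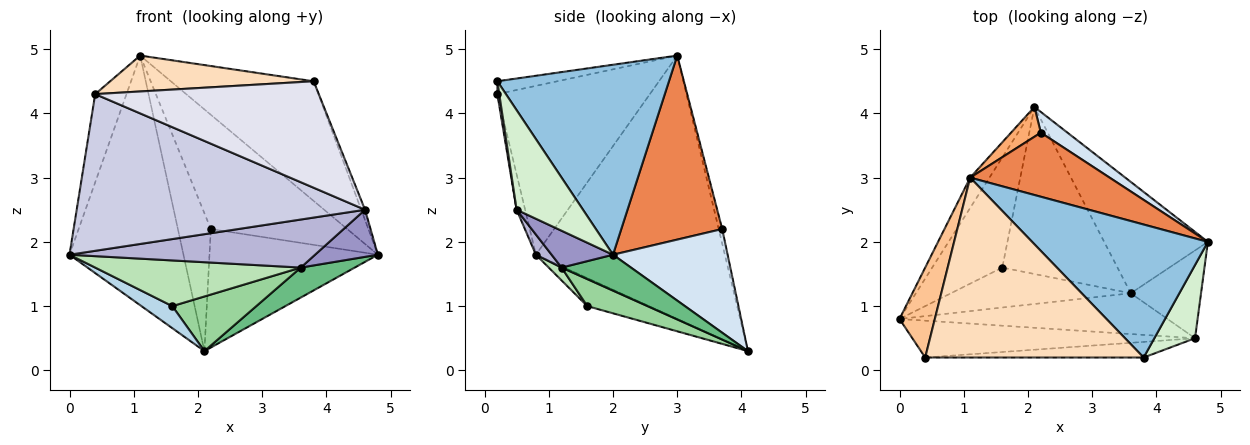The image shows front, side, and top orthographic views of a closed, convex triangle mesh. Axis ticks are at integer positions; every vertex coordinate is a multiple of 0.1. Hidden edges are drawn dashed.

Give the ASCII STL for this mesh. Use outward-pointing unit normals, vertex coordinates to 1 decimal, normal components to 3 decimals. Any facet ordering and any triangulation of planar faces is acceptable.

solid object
 facet normal -0.855 0.515 -0.063
  outer loop
   vertex 1.1 3.0 4.9
   vertex 2.1 4.1 0.3
   vertex 0.0 0.8 1.8
  endloop
 endfacet
 facet normal 0.626 0.521 0.580
  outer loop
   vertex 3.8 0.2 4.5
   vertex 4.8 2.0 1.8
   vertex 1.1 3.0 4.9
  endloop
 endfacet
 facet normal -0.365 -0.183 -0.913
  outer loop
   vertex 1.6 1.6 1.0
   vertex 0.0 0.8 1.8
   vertex 2.1 4.1 0.3
  endloop
 endfacet
 facet normal 0.557 0.818 0.143
  outer loop
   vertex 2.2 3.7 2.2
   vertex 4.8 2.0 1.8
   vertex 2.1 4.1 0.3
  endloop
 endfacet
 facet normal 0.542 0.733 0.411
  outer loop
   vertex 2.2 3.7 2.2
   vertex 1.1 3.0 4.9
   vertex 4.8 2.0 1.8
  endloop
 endfacet
 facet normal -0.103 0.972 0.210
  outer loop
   vertex 2.2 3.7 2.2
   vertex 2.1 4.1 0.3
   vertex 1.1 3.0 4.9
  endloop
 endfacet
 facet normal -0.960 0.197 0.201
  outer loop
   vertex 0.4 0.2 4.3
   vertex 1.1 3.0 4.9
   vertex 0.0 0.8 1.8
  endloop
 endfacet
 facet normal -0.058 -0.195 0.979
  outer loop
   vertex 0.4 0.2 4.3
   vertex 3.8 0.2 4.5
   vertex 1.1 3.0 4.9
  endloop
 endfacet
 facet normal 0.317 -0.247 -0.916
  outer loop
   vertex 3.6 1.2 1.6
   vertex 2.1 4.1 0.3
   vertex 4.8 2.0 1.8
  endloop
 endfacet
 facet normal 0.218 -0.303 -0.928
  outer loop
   vertex 3.6 1.2 1.6
   vertex 1.6 1.6 1.0
   vertex 2.1 4.1 0.3
  endloop
 endfacet
 facet normal 0.047 -0.752 -0.658
  outer loop
   vertex 3.6 1.2 1.6
   vertex 0.0 0.8 1.8
   vertex 1.6 1.6 1.0
  endloop
 endfacet
 facet normal 0.924 0.053 0.378
  outer loop
   vertex 4.6 0.5 2.5
   vertex 4.8 2.0 1.8
   vertex 3.8 0.2 4.5
  endloop
 endfacet
 facet normal 0.419 -0.429 -0.800
  outer loop
   vertex 4.6 0.5 2.5
   vertex 3.6 1.2 1.6
   vertex 4.8 2.0 1.8
  endloop
 endfacet
 facet normal 0.049 -0.761 -0.646
  outer loop
   vertex 4.6 0.5 2.5
   vertex 0.0 0.8 1.8
   vertex 3.6 1.2 1.6
  endloop
 endfacet
 facet normal -0.029 -0.973 -0.229
  outer loop
   vertex 4.6 0.5 2.5
   vertex 0.4 0.2 4.3
   vertex 0.0 0.8 1.8
  endloop
 endfacet
 facet normal 0.009 -0.989 -0.145
  outer loop
   vertex 4.6 0.5 2.5
   vertex 3.8 0.2 4.5
   vertex 0.4 0.2 4.3
  endloop
 endfacet
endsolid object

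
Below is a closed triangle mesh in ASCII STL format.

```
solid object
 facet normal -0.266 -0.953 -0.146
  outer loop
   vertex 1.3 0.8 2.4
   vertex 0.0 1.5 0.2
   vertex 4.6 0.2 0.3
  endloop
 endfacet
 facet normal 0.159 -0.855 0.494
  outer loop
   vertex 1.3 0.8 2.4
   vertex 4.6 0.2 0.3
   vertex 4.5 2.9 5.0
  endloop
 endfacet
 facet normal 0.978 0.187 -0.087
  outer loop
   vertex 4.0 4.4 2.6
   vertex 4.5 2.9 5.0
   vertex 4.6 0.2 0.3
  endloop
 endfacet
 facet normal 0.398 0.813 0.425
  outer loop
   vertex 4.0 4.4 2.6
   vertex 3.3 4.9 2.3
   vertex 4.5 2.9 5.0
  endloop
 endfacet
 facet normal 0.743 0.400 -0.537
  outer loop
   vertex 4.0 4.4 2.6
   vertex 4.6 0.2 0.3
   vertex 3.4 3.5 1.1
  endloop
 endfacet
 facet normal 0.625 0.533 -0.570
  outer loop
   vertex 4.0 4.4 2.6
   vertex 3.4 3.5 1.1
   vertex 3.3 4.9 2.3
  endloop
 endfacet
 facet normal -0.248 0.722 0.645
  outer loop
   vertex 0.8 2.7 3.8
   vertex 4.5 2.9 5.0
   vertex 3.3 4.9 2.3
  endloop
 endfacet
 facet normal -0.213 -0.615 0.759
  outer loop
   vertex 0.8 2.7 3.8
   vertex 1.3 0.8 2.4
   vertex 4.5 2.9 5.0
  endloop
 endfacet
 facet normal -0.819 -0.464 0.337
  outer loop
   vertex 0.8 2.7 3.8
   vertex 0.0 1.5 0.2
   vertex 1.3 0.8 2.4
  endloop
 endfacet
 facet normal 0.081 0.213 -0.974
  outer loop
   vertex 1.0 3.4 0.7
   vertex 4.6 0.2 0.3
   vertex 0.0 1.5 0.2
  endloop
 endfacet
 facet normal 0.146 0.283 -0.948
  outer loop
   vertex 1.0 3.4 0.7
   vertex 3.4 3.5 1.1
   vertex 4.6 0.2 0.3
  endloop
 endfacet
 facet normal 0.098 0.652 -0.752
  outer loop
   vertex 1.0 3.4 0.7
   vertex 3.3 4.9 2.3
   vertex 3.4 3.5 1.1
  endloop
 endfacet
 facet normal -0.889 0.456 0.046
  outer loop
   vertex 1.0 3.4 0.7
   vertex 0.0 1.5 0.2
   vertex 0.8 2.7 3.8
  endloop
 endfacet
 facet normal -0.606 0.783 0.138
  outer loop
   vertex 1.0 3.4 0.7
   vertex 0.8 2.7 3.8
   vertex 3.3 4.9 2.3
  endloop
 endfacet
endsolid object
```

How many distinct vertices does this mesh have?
9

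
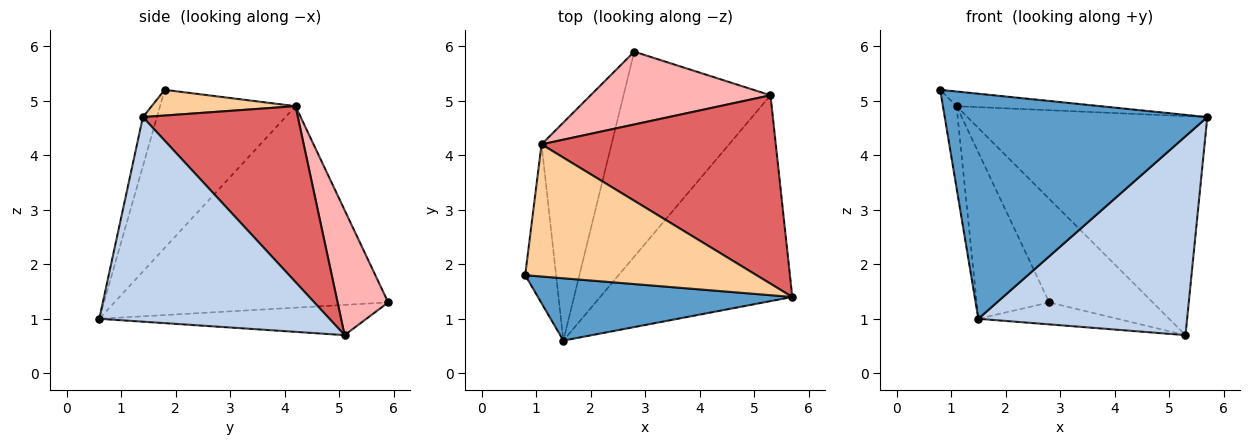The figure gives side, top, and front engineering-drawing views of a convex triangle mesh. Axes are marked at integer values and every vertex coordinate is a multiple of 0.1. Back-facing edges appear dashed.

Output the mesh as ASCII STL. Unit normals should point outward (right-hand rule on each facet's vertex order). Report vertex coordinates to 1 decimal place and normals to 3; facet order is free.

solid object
 facet normal -0.051 -0.962 0.266
  outer loop
   vertex 1.5 0.6 1.0
   vertex 5.7 1.4 4.7
   vertex 0.8 1.8 5.2
  endloop
 endfacet
 facet normal 0.608 -0.552 -0.571
  outer loop
   vertex 5.3 5.1 0.7
   vertex 5.7 1.4 4.7
   vertex 1.5 0.6 1.0
  endloop
 endfacet
 facet normal -0.200 0.104 -0.974
  outer loop
   vertex 5.3 5.1 0.7
   vertex 1.5 0.6 1.0
   vertex 2.8 5.9 1.3
  endloop
 endfacet
 facet normal 0.110 0.110 0.988
  outer loop
   vertex 1.1 4.2 4.9
   vertex 0.8 1.8 5.2
   vertex 5.7 1.4 4.7
  endloop
 endfacet
 facet normal -0.977 0.098 -0.191
  outer loop
   vertex 1.1 4.2 4.9
   vertex 1.5 0.6 1.0
   vertex 0.8 1.8 5.2
  endloop
 endfacet
 facet normal -0.916 0.243 -0.318
  outer loop
   vertex 1.1 4.2 4.9
   vertex 2.8 5.9 1.3
   vertex 1.5 0.6 1.0
  endloop
 endfacet
 facet normal 0.440 0.681 0.586
  outer loop
   vertex 1.1 4.2 4.9
   vertex 5.7 1.4 4.7
   vertex 5.3 5.1 0.7
  endloop
 endfacet
 facet normal 0.371 0.760 0.534
  outer loop
   vertex 1.1 4.2 4.9
   vertex 5.3 5.1 0.7
   vertex 2.8 5.9 1.3
  endloop
 endfacet
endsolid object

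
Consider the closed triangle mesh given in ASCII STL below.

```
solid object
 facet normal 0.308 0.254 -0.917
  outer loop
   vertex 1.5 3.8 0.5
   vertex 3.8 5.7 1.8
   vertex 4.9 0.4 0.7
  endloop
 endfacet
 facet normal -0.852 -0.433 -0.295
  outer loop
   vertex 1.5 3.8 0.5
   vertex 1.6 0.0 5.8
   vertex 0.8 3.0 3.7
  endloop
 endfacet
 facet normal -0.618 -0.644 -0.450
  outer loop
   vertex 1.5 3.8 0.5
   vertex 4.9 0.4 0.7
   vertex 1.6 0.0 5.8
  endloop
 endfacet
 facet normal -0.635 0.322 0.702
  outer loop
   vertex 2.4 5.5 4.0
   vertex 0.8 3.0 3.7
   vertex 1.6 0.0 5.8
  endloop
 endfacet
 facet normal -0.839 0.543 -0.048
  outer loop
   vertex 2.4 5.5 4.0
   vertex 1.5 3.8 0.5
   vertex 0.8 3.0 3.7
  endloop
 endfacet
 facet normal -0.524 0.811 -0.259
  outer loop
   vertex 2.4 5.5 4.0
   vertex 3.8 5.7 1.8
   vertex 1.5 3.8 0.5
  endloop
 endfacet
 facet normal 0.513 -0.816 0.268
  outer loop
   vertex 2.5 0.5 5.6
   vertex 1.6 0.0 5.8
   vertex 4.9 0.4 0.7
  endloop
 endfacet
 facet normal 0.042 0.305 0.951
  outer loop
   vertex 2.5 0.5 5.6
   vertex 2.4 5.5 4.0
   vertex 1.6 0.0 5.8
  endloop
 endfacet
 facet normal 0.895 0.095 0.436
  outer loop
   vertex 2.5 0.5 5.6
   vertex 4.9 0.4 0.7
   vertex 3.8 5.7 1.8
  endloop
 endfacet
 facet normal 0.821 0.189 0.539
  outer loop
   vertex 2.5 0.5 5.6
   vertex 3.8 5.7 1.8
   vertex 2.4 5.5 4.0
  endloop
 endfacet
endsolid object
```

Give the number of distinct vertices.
7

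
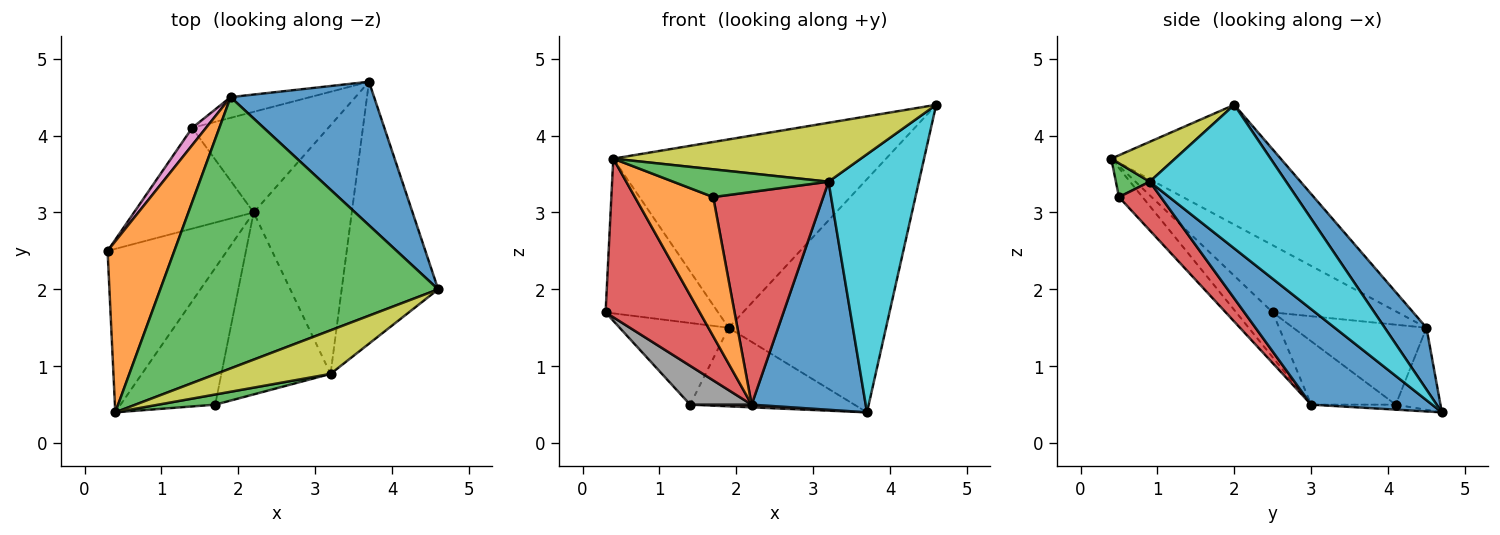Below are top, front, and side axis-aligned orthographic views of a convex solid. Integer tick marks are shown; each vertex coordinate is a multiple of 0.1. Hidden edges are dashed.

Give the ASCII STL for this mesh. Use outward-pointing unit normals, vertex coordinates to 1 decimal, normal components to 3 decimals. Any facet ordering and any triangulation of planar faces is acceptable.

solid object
 facet normal 0.220 0.831 0.511
  outer loop
   vertex 1.9 4.5 1.5
   vertex 4.6 2.0 4.4
   vertex 3.7 4.7 0.4
  endloop
 endfacet
 facet normal -0.598 0.538 0.595
  outer loop
   vertex 1.9 4.5 1.5
   vertex 0.3 2.5 1.7
   vertex 0.4 0.4 3.7
  endloop
 endfacet
 facet normal -0.334 0.538 0.774
  outer loop
   vertex 1.9 4.5 1.5
   vertex 0.4 0.4 3.7
   vertex 4.6 2.0 4.4
  endloop
 endfacet
 facet normal -0.261 -0.672 -0.693
  outer loop
   vertex 2.2 3.0 0.5
   vertex 0.4 0.4 3.7
   vertex 0.3 2.5 1.7
  endloop
 endfacet
 facet normal -0.255 0.935 -0.247
  outer loop
   vertex 1.4 4.1 0.5
   vertex 1.9 4.5 1.5
   vertex 3.7 4.7 0.4
  endloop
 endfacet
 facet normal -0.037 -0.027 -0.999
  outer loop
   vertex 1.4 4.1 0.5
   vertex 3.7 4.7 0.4
   vertex 2.2 3.0 0.5
  endloop
 endfacet
 facet normal -0.767 0.627 0.133
  outer loop
   vertex 1.4 4.1 0.5
   vertex 0.3 2.5 1.7
   vertex 1.9 4.5 1.5
  endloop
 endfacet
 facet normal -0.443 -0.322 -0.836
  outer loop
   vertex 1.4 4.1 0.5
   vertex 2.2 3.0 0.5
   vertex 0.3 2.5 1.7
  endloop
 endfacet
 facet normal 0.203 -0.787 0.582
  outer loop
   vertex 3.2 0.9 3.4
   vertex 4.6 2.0 4.4
   vertex 0.4 0.4 3.7
  endloop
 endfacet
 facet normal 0.727 -0.482 -0.489
  outer loop
   vertex 3.2 0.9 3.4
   vertex 3.7 4.7 0.4
   vertex 4.6 2.0 4.4
  endloop
 endfacet
 facet normal 0.583 -0.549 -0.599
  outer loop
   vertex 3.2 0.9 3.4
   vertex 2.2 3.0 0.5
   vertex 3.7 4.7 0.4
  endloop
 endfacet
 facet normal -0.210 -0.698 -0.685
  outer loop
   vertex 1.7 0.5 3.2
   vertex 0.4 0.4 3.7
   vertex 2.2 3.0 0.5
  endloop
 endfacet
 facet normal 0.200 -0.920 0.337
  outer loop
   vertex 1.7 0.5 3.2
   vertex 3.2 0.9 3.4
   vertex 0.4 0.4 3.7
  endloop
 endfacet
 facet normal 0.278 -0.730 -0.624
  outer loop
   vertex 1.7 0.5 3.2
   vertex 2.2 3.0 0.5
   vertex 3.2 0.9 3.4
  endloop
 endfacet
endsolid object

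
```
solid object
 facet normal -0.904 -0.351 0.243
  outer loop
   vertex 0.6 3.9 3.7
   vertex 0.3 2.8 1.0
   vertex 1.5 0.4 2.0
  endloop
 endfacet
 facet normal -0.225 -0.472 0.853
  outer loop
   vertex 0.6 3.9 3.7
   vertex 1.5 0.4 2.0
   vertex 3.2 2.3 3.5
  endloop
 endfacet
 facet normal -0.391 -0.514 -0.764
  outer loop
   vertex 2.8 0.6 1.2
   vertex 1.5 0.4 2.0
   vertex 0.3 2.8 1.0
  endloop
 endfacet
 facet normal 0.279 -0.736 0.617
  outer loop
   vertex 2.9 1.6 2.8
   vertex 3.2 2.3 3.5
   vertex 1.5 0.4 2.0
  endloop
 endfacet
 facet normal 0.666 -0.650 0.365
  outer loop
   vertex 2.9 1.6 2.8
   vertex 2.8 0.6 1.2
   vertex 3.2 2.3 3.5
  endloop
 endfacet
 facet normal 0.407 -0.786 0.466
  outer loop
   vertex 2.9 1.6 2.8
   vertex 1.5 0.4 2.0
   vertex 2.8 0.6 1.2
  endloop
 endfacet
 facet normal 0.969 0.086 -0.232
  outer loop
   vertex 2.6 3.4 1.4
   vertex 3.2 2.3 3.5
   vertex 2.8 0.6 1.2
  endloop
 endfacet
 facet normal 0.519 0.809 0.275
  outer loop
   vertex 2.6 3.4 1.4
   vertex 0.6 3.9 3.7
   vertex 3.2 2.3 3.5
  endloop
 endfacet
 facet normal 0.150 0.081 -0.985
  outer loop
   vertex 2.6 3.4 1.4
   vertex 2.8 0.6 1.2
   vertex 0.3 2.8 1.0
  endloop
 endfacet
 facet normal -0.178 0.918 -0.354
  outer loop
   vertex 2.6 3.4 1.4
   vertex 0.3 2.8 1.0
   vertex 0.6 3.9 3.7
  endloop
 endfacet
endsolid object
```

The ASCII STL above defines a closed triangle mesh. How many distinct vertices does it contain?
7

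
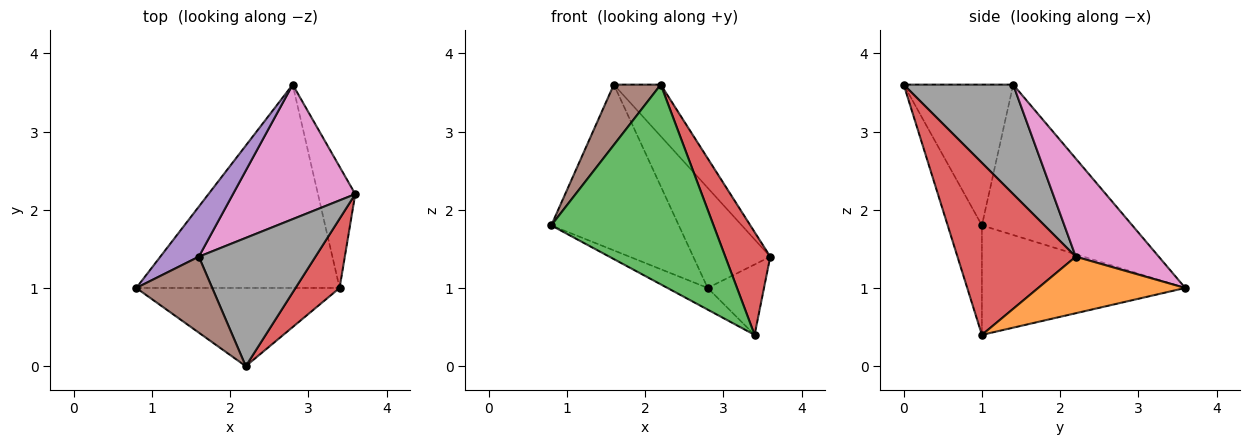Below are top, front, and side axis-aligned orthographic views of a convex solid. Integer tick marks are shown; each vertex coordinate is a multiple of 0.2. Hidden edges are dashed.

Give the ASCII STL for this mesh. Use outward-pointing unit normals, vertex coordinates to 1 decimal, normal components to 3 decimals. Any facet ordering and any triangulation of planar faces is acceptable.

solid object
 facet normal -0.472 0.093 -0.877
  outer loop
   vertex 3.4 1.0 0.4
   vertex 0.8 1.0 1.8
   vertex 2.8 3.6 1.0
  endloop
 endfacet
 facet normal 0.795 0.305 -0.524
  outer loop
   vertex 3.4 1.0 0.4
   vertex 2.8 3.6 1.0
   vertex 3.6 2.2 1.4
  endloop
 endfacet
 facet normal -0.193 -0.914 -0.358
  outer loop
   vertex 3.4 1.0 0.4
   vertex 2.2 0.0 3.6
   vertex 0.8 1.0 1.8
  endloop
 endfacet
 facet normal 0.909 -0.346 0.233
  outer loop
   vertex 3.4 1.0 0.4
   vertex 3.6 2.2 1.4
   vertex 2.2 0.0 3.6
  endloop
 endfacet
 facet normal -0.749 0.635 0.192
  outer loop
   vertex 1.6 1.4 3.6
   vertex 2.8 3.6 1.0
   vertex 0.8 1.0 1.8
  endloop
 endfacet
 facet normal -0.823 -0.353 0.444
  outer loop
   vertex 1.6 1.4 3.6
   vertex 0.8 1.0 1.8
   vertex 2.2 0.0 3.6
  endloop
 endfacet
 facet normal 0.541 0.502 0.675
  outer loop
   vertex 1.6 1.4 3.6
   vertex 3.6 2.2 1.4
   vertex 2.8 3.6 1.0
  endloop
 endfacet
 facet normal 0.657 0.282 0.700
  outer loop
   vertex 1.6 1.4 3.6
   vertex 2.2 0.0 3.6
   vertex 3.6 2.2 1.4
  endloop
 endfacet
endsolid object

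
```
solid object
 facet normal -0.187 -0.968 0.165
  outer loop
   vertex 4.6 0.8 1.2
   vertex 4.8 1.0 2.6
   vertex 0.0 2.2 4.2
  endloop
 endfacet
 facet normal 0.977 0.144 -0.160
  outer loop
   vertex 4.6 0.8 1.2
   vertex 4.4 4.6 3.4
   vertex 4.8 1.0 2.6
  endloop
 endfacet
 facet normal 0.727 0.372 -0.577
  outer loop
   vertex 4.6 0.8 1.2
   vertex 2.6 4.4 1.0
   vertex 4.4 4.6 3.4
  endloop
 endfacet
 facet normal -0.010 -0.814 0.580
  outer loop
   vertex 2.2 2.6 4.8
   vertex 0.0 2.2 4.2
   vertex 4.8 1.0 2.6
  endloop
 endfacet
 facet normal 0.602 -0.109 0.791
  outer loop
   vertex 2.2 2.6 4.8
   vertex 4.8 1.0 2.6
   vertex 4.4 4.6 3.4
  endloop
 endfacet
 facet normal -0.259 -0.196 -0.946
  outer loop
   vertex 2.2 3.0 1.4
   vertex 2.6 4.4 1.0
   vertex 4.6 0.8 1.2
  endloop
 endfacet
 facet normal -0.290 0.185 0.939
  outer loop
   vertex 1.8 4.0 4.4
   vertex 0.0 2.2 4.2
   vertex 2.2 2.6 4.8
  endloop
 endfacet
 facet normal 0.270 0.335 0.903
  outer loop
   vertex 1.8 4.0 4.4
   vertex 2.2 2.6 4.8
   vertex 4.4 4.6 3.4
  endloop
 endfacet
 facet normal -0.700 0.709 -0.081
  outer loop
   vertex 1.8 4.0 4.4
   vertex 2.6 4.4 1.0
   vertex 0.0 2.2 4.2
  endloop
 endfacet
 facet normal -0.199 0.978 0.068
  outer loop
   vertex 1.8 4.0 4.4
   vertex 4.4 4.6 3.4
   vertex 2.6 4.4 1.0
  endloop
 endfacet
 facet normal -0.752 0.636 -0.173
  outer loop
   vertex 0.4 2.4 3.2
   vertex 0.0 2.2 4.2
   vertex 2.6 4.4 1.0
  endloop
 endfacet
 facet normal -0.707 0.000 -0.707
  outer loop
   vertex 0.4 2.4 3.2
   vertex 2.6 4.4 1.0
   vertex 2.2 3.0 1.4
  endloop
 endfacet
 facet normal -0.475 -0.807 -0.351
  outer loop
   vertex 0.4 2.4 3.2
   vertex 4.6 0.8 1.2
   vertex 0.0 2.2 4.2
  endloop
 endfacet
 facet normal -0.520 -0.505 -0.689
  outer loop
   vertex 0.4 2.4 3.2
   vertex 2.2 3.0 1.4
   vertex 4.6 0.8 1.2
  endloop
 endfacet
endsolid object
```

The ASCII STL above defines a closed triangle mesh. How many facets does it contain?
14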